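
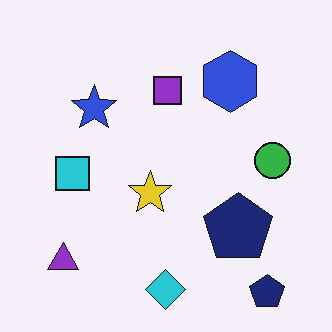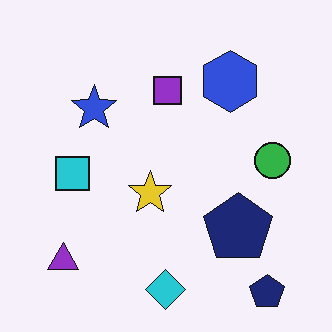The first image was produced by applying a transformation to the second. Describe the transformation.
The transformation is: given moderate JPEG compression.

Blocky 8×8 compression artifacts appear around shape edges and the flat background shows ringing — characteristic JPEG degradation.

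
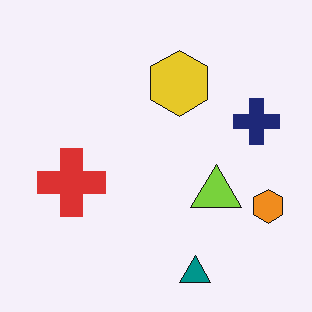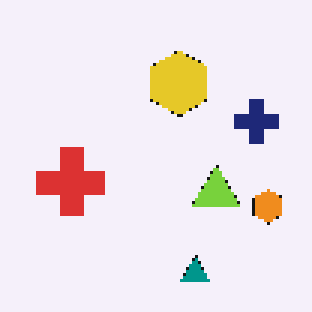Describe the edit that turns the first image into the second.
Mildly pixelated.

Shapes are reduced to large square blocks; fine edges and outlines are lost — a downscale-then-upscale (mosaic) effect.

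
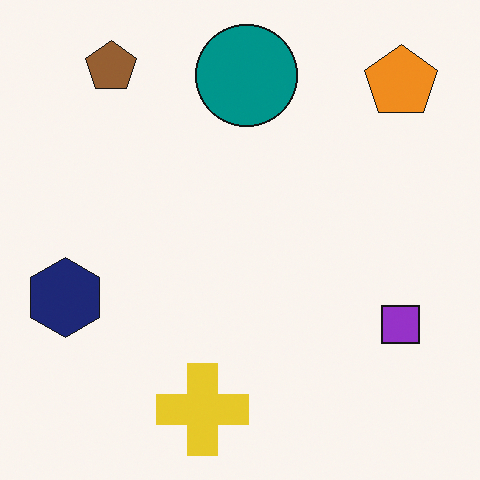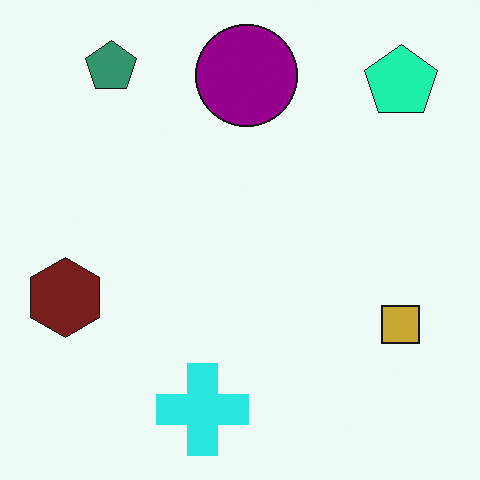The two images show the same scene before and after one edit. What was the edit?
The image was hue-shifted noticeably.

Every shape's color has rotated by the same amount around the hue wheel — a uniform hue shift.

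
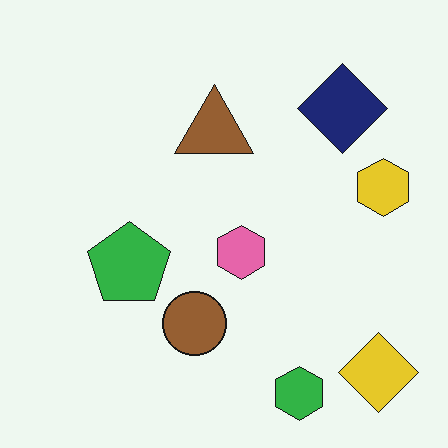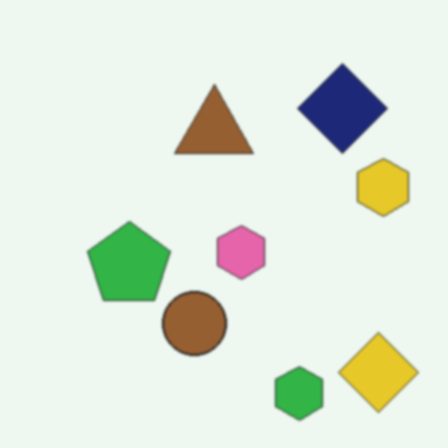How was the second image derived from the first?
The transformation is: given a subtle gaussian blur.

Shape edges and outlines are uniformly softened across the whole image.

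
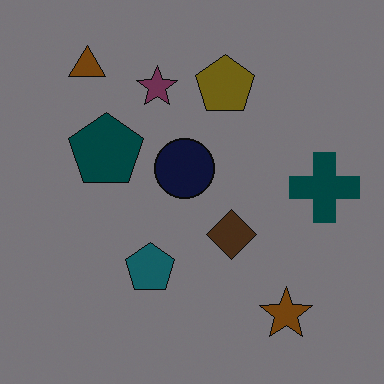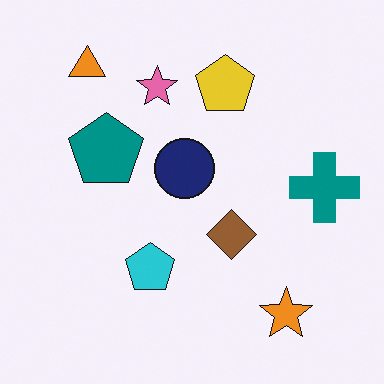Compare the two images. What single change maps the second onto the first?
It was darkened a lot.

Every pixel — background and shapes alike — is uniformly darkened.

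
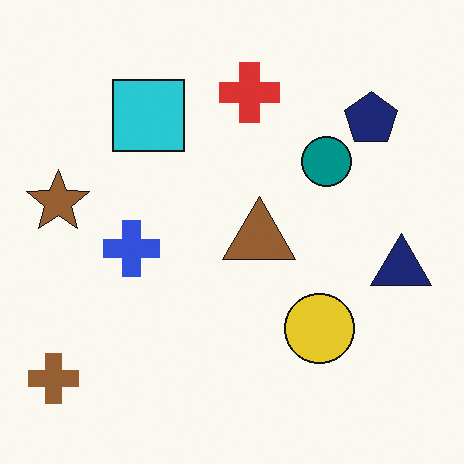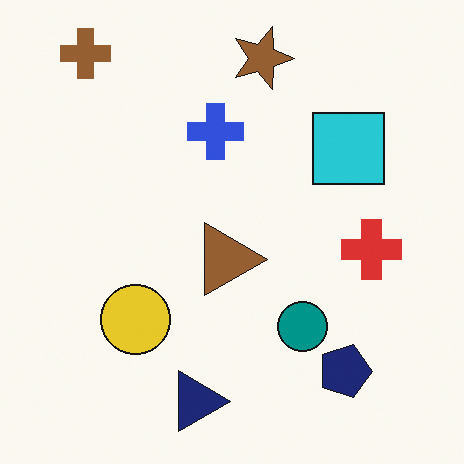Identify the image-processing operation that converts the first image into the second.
It was rotated 90° clockwise.

The brown cross sits in the bottom-left of the first image and the top-left of the second — consistent with a whole-image 90° clockwise rotation.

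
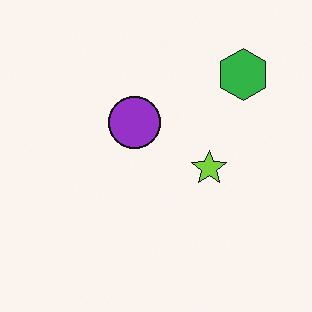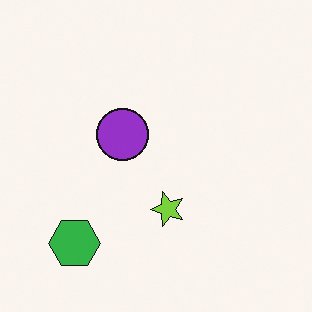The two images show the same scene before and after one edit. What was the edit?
This is the original image transposed (reflected across the top-left ↔ bottom-right diagonal).

Shapes have swapped their row and column positions — what was in the top-right is now in the bottom-left — a diagonal reflection.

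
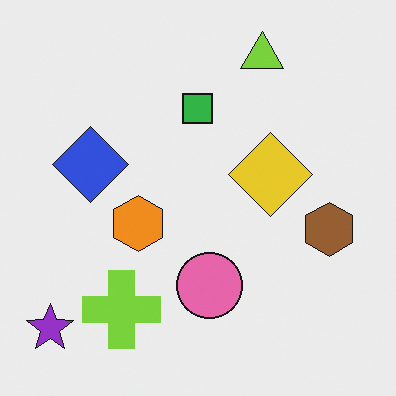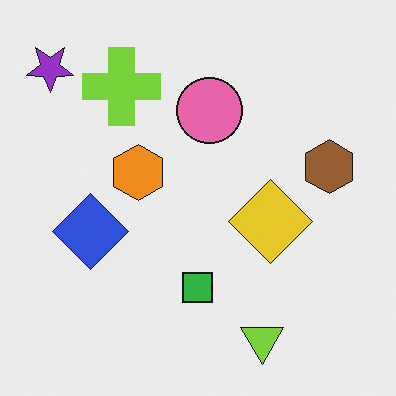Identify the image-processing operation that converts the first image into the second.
Flipped vertically (top ↔ bottom).

The lime triangle is in the top of the first image and the bottom of the second — shapes on opposite sides of the horizontal midline have swapped in a mirror flip.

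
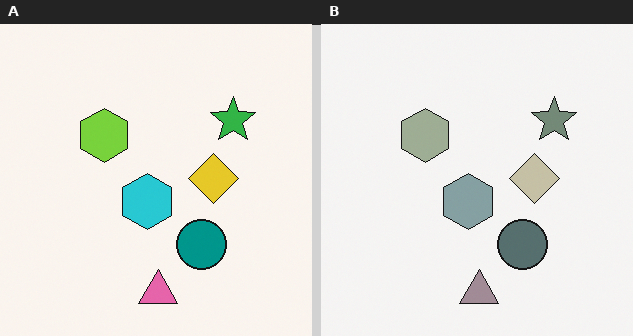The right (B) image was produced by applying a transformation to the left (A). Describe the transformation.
The image was made much more muted (saturation change).

All colors are more muted and greyish — a global saturation change.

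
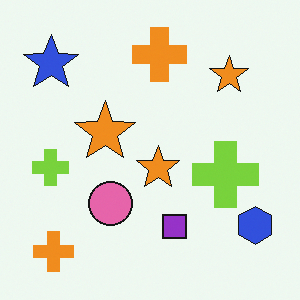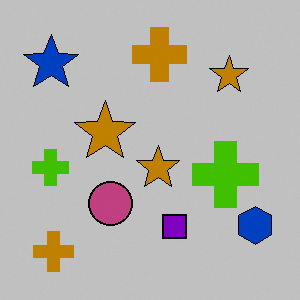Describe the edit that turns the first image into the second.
It was aggressively posterized.

Each flat color has snapped to a coarser quantized level — most visibly, the near-white background has dropped to a flat grey.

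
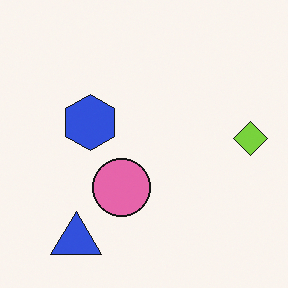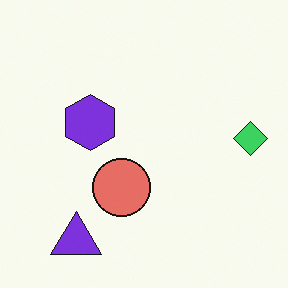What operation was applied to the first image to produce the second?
Hue-shifted by a small amount.

Every shape's color has rotated by the same amount around the hue wheel — a uniform hue shift.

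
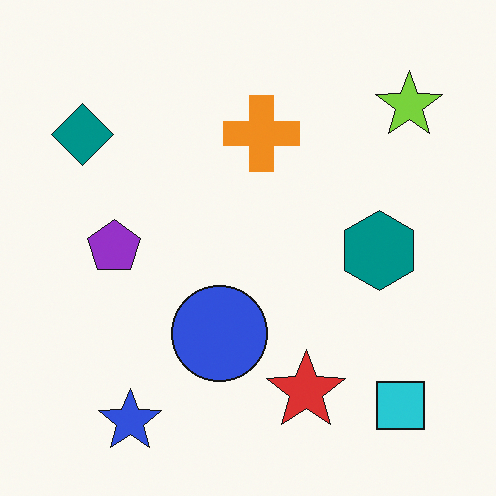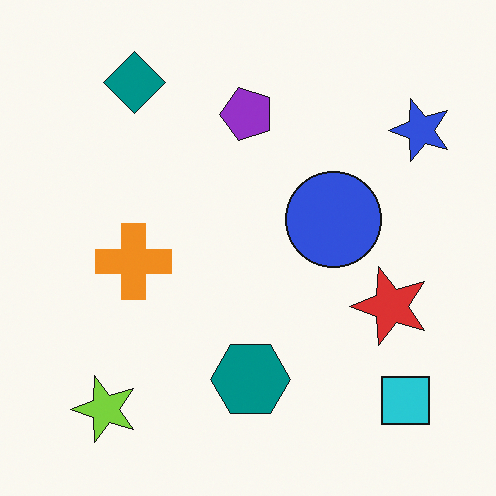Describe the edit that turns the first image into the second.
This is the original image transposed (reflected across the top-left ↔ bottom-right diagonal).

Shapes have swapped their row and column positions — what was in the top-right is now in the bottom-left — a diagonal reflection.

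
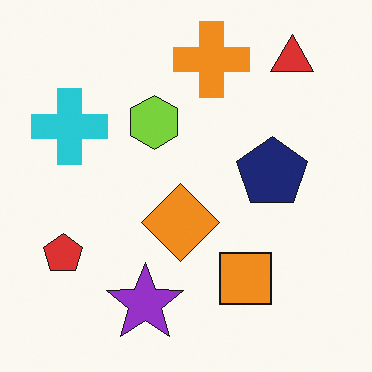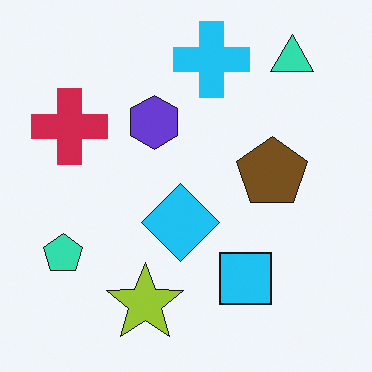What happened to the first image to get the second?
Hue-shifted by a large amount.

Every shape's color has rotated by the same amount around the hue wheel — a uniform hue shift.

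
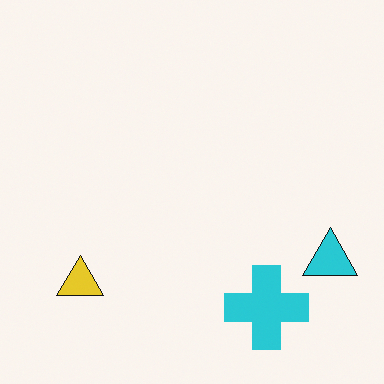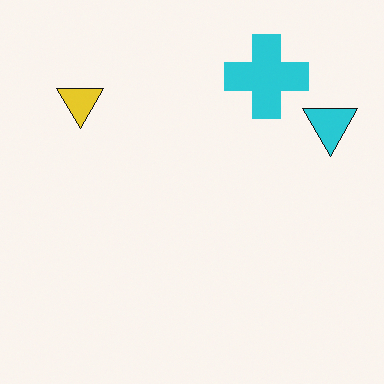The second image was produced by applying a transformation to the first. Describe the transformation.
This is the original image flipped vertically (top ↔ bottom).

The cyan cross is in the bottom-right of the first image and the top-right of the second — shapes on opposite sides of the horizontal midline have swapped in a mirror flip.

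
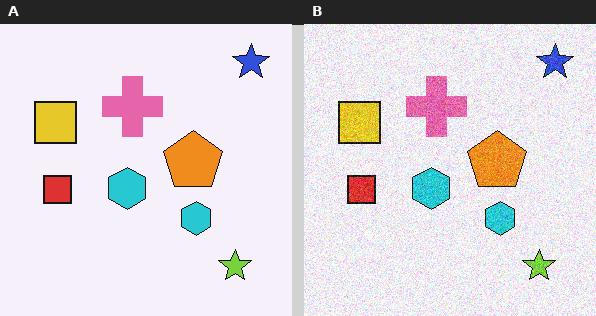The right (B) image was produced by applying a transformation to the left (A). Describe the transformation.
It was degraded with moderate additive noise.

Random speckle covers the whole image, including the flat background.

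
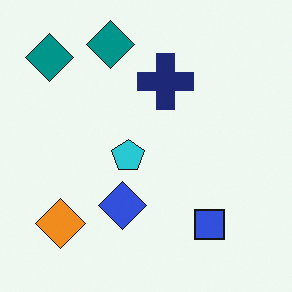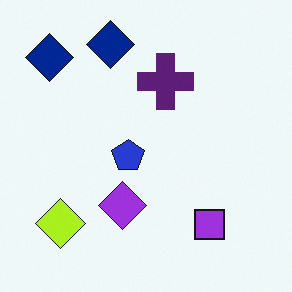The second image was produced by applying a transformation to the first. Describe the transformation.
The image was hue-shifted slightly.

Every shape's color has rotated by the same amount around the hue wheel — a uniform hue shift.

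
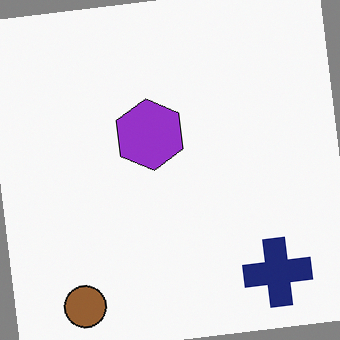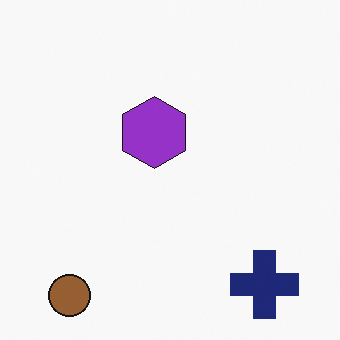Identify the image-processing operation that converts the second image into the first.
It was rotated counter-clockwise by a small amount.

Every shape is tilted by the same angle and the image corners show triangular fill wedges — a whole-image rotation by a non-right angle.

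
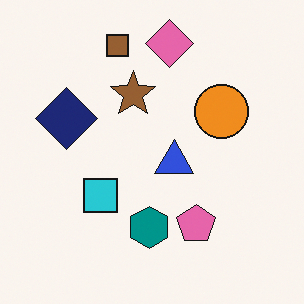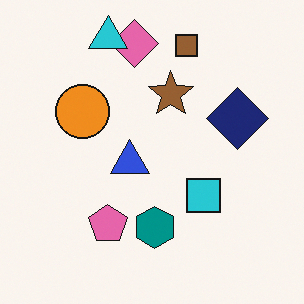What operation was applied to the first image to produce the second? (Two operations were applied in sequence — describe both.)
It was flipped horizontally (left ↔ right), then overlaid with an additional cyan triangle.

The navy diamond is in the left of the first image and the right of the second — shapes on opposite sides of the vertical midline have swapped in a mirror flip. A cyan triangle appears in the second image that is absent from the first.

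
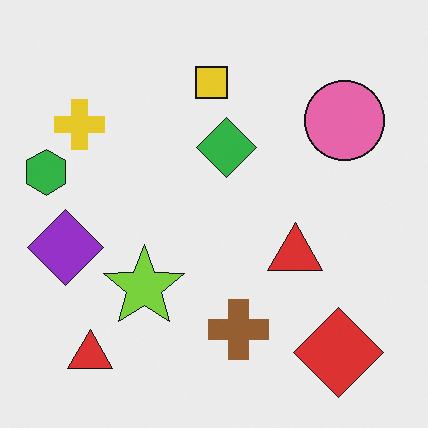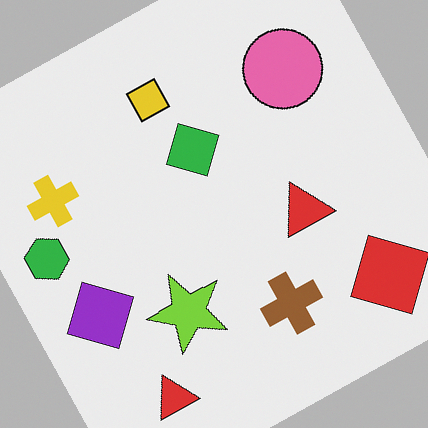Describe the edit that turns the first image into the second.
Rotated counter-clockwise by a moderate amount.

Every shape is tilted by the same angle and the image corners show triangular fill wedges — a whole-image rotation by a non-right angle.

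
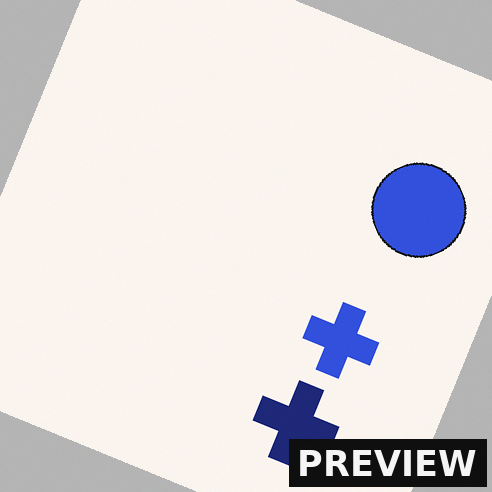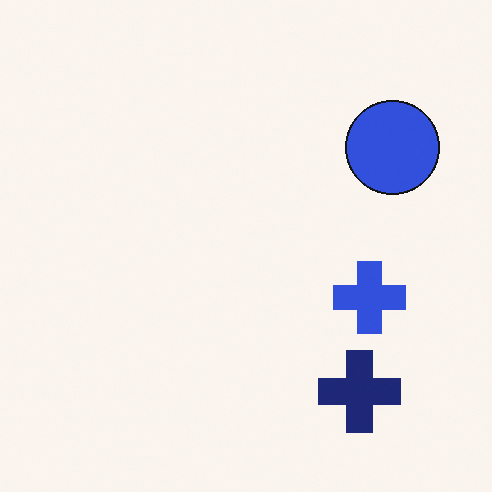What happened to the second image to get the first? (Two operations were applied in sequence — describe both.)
Rotated clockwise by a moderate amount, then watermarked with the text "PREVIEW" in the lower-right corner.

Every shape is tilted by the same angle and the image corners show triangular fill wedges — a whole-image rotation by a non-right angle. A dark label reading "PREVIEW" appears in the lower-right corner.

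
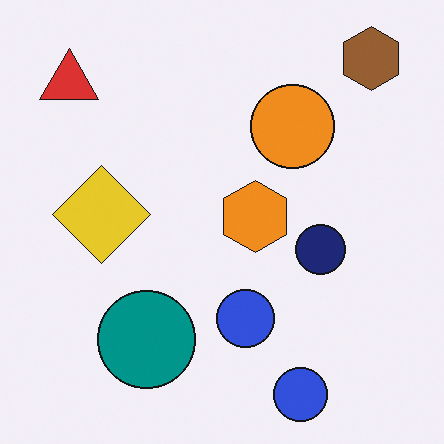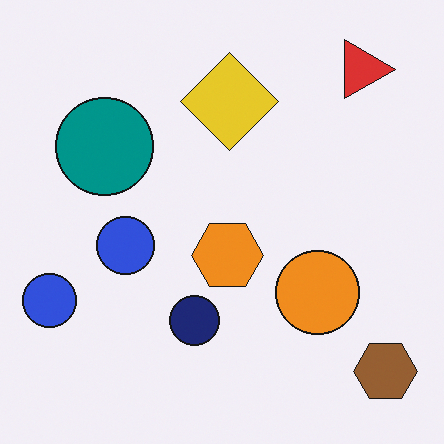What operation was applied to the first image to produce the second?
The second image is the first rotated 90° clockwise.

The brown hexagon sits in the top-right of the first image and the bottom-right of the second — consistent with a whole-image 90° clockwise rotation.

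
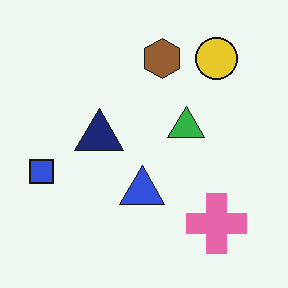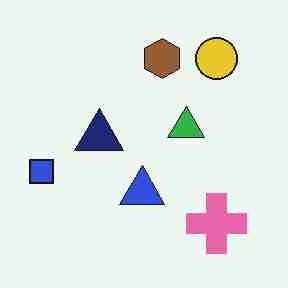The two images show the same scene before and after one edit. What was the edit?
The transformation is: heavily JPEG-compressed with obvious blocking artifacts.

Blocky 8×8 compression artifacts appear around shape edges and the flat background shows ringing — characteristic JPEG degradation.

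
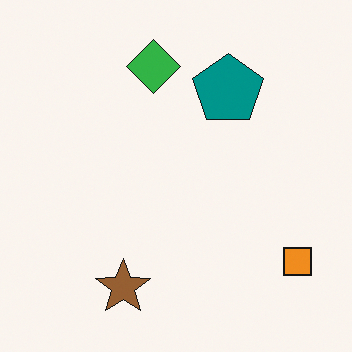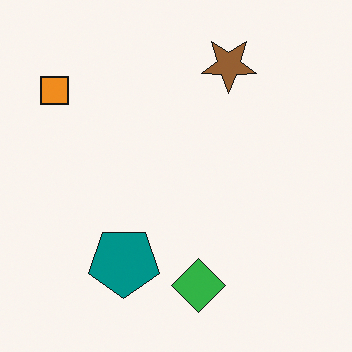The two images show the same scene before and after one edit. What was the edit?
Rotated 180°.

The orange square sits in the bottom-right of the first image and the top-left of the second — consistent with a whole-image 180° rotation.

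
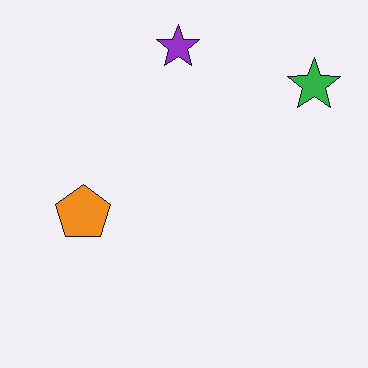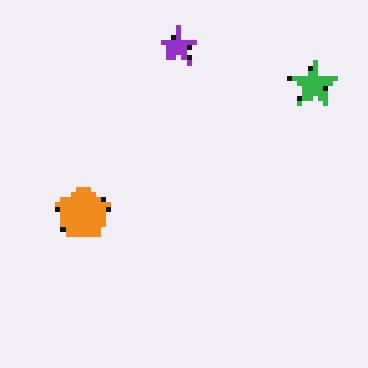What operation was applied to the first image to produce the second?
The transformation is: lightly pixelated (a mild mosaic effect).

Shapes are reduced to large square blocks; fine edges and outlines are lost — a downscale-then-upscale (mosaic) effect.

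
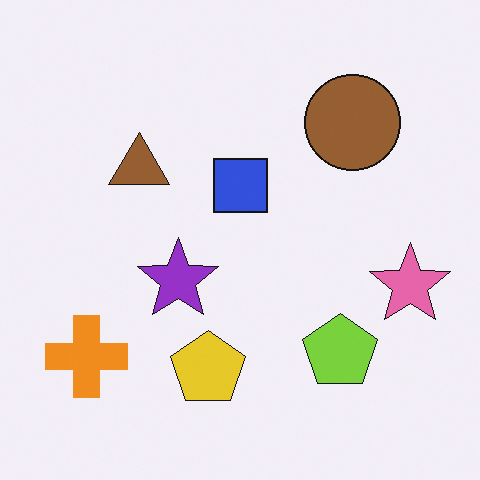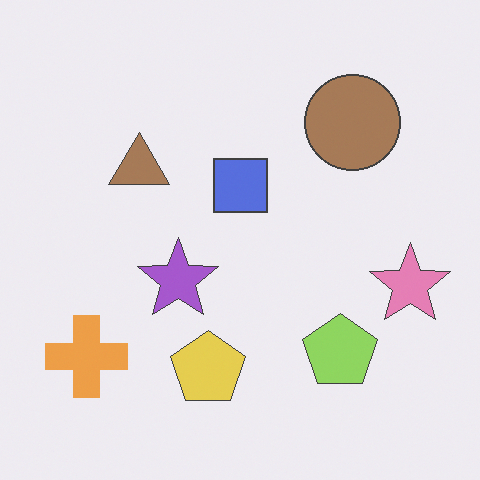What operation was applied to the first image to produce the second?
It was given slightly reduced contrast.

Tones are pushed toward mid-grey across the whole image — a global contrast change.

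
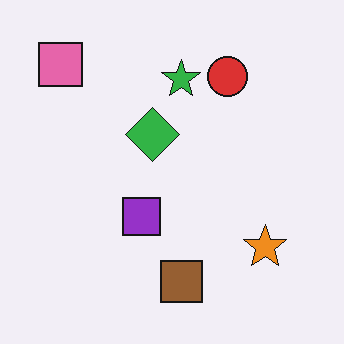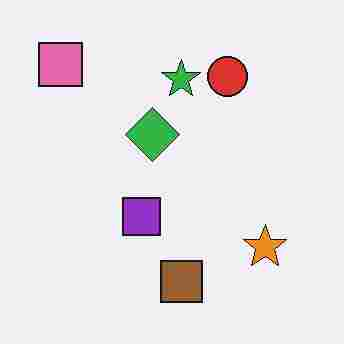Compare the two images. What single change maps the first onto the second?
The second image is the first heavily JPEG-compressed with obvious blocking artifacts.

Blocky 8×8 compression artifacts appear around shape edges and the flat background shows ringing — characteristic JPEG degradation.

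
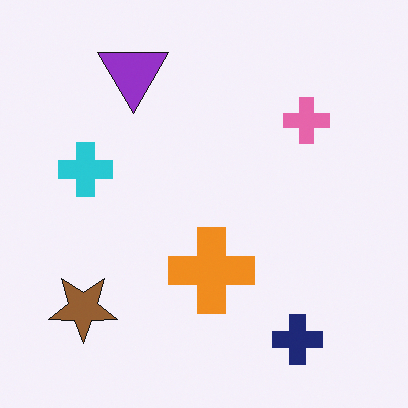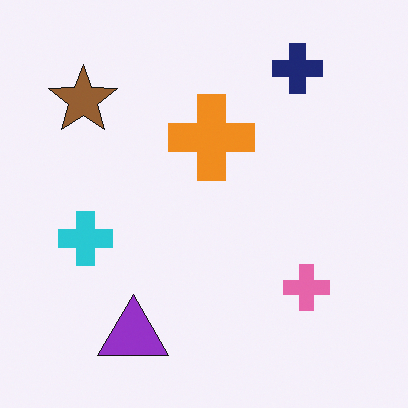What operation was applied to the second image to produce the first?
The transformation is: flipped vertically (top ↔ bottom).

The navy cross is in the top-right of the second image and the bottom-right of the first — shapes on opposite sides of the horizontal midline have swapped in a mirror flip.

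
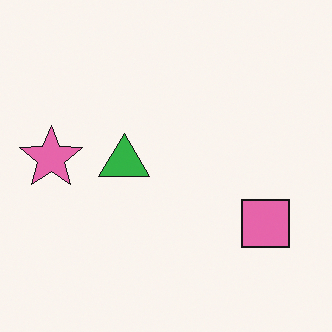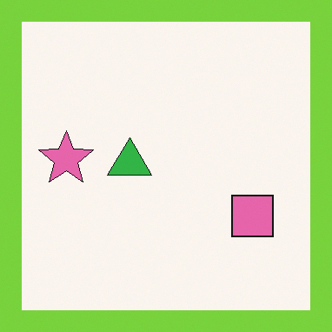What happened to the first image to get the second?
The second image is the first framed with a lime border.

A solid lime frame runs around the edge of the second image, with the content slightly shrunk inside it.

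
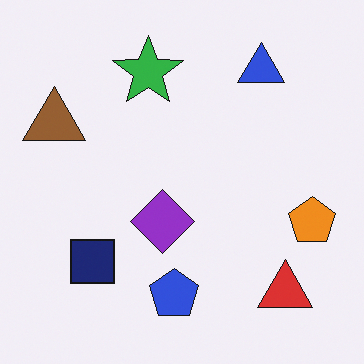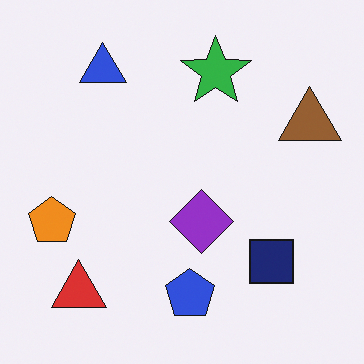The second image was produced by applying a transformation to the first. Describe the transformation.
It was flipped horizontally (left ↔ right).

The orange pentagon is in the right of the first image and the left of the second — shapes on opposite sides of the vertical midline have swapped in a mirror flip.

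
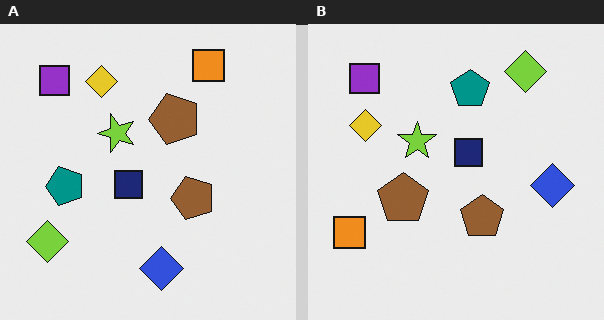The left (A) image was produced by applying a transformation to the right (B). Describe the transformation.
The image was transposed (reflected across the top-left ↔ bottom-right diagonal).

Shapes have swapped their row and column positions — what was in the top-right is now in the bottom-left — a diagonal reflection.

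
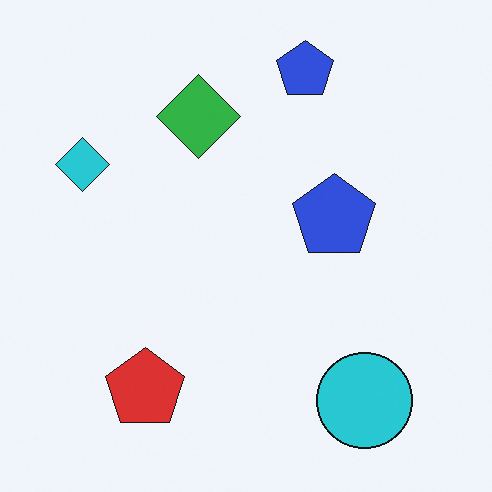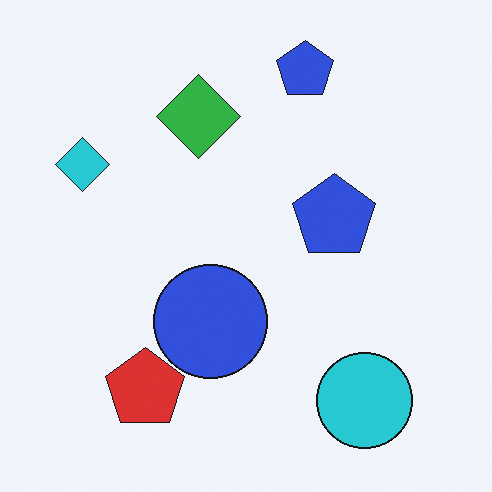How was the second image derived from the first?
This is the original image overlaid with an additional blue circle.

A blue circle appears in the second image that is absent from the first.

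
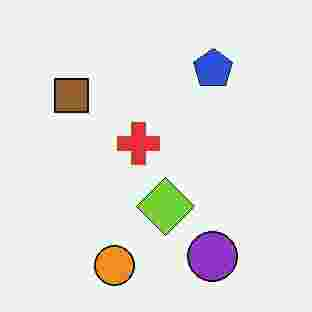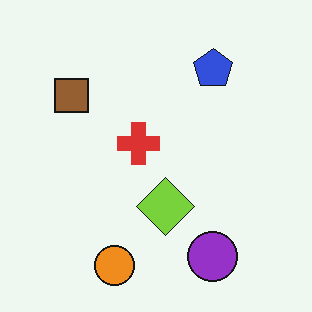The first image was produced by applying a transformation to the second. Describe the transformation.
Heavily JPEG-compressed with obvious blocking artifacts.

Blocky 8×8 compression artifacts appear around shape edges and the flat background shows ringing — characteristic JPEG degradation.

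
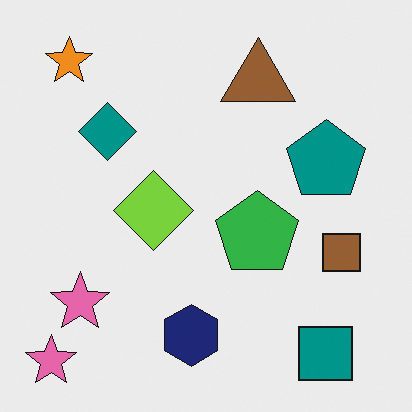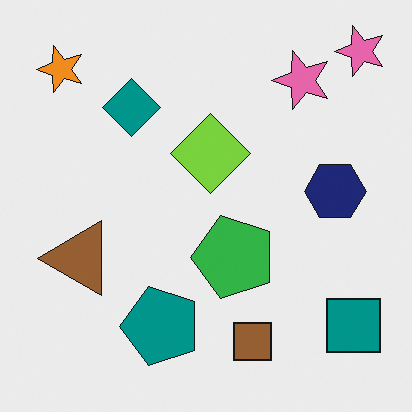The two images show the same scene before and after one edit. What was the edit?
This is the original image transposed (reflected across the top-left ↔ bottom-right diagonal).

Shapes have swapped their row and column positions — what was in the top-right is now in the bottom-left — a diagonal reflection.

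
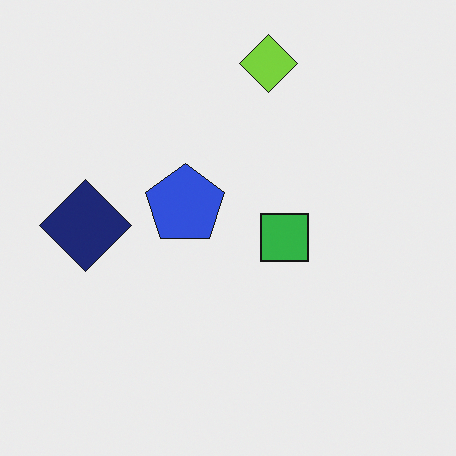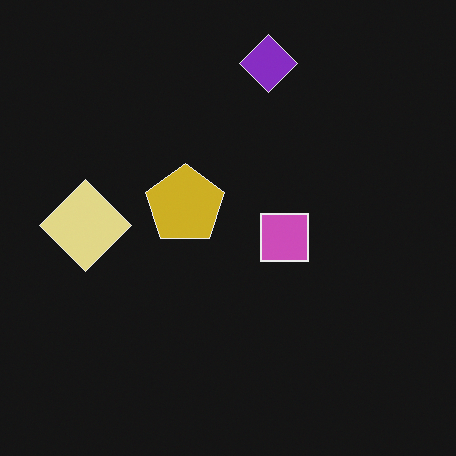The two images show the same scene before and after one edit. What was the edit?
It was color-inverted (negative).

The light background has become dark and every shape's color is its complement — a photographic negative.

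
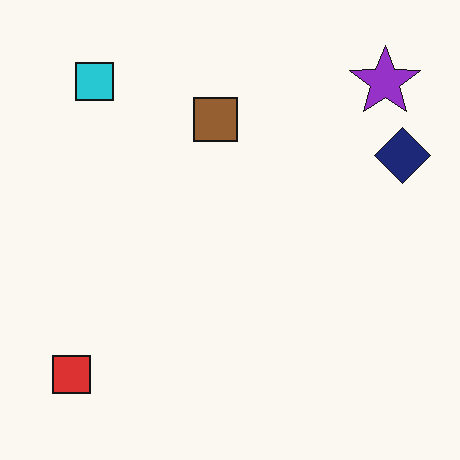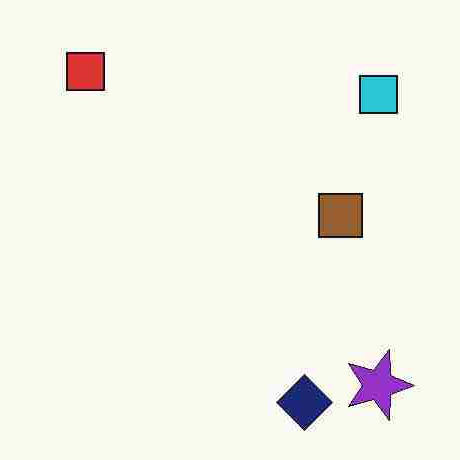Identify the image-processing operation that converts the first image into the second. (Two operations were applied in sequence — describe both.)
The second image is the first heavily JPEG-compressed with obvious blocking artifacts, then rotated 90° clockwise.

Blocky 8×8 compression artifacts appear around shape edges and the flat background shows ringing — characteristic JPEG degradation. The red square sits in the bottom-left of the first image and the top-left of the second — consistent with a whole-image 90° clockwise rotation.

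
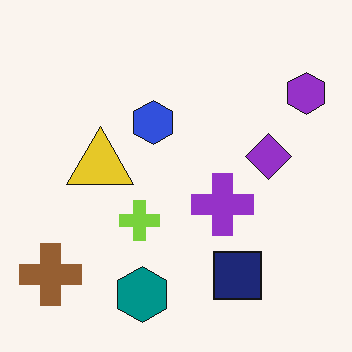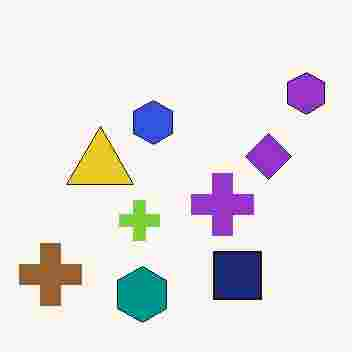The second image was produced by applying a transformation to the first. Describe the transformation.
The image was degraded with heavy JPEG compression.

Blocky 8×8 compression artifacts appear around shape edges and the flat background shows ringing — characteristic JPEG degradation.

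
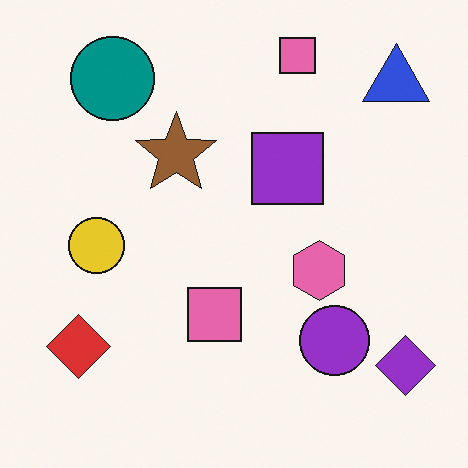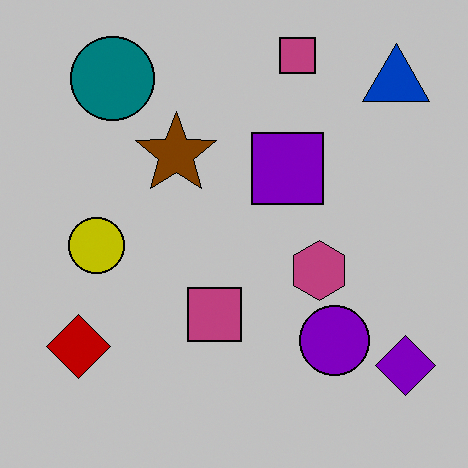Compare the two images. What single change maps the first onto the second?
The second image is the first heavily posterized to just a handful of flat colors.

Each flat color has snapped to a coarser quantized level — most visibly, the near-white background has dropped to a flat grey.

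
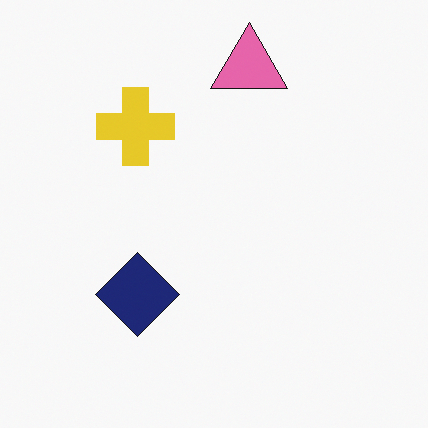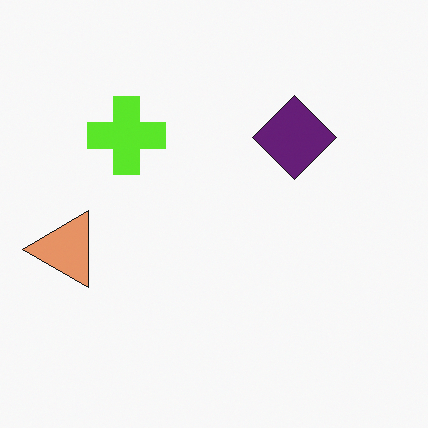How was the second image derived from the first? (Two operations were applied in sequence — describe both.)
The image was hue-shifted by a small amount, then transposed (reflected across the top-left ↔ bottom-right diagonal).

Every shape's color has rotated by the same amount around the hue wheel — a uniform hue shift. Shapes have swapped their row and column positions — what was in the top-right is now in the bottom-left — a diagonal reflection.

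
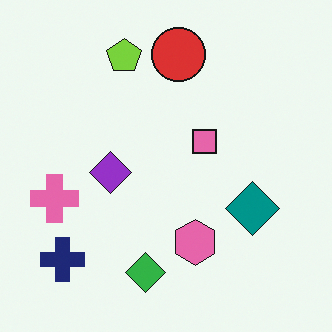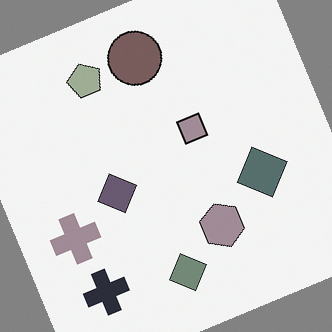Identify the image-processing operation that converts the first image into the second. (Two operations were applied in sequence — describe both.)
It was made much more muted (saturation change), then rotated counter-clockwise by a clearly visible amount.

All colors are more muted and greyish — a global saturation change. Every shape is tilted by the same angle and the image corners show triangular fill wedges — a whole-image rotation by a non-right angle.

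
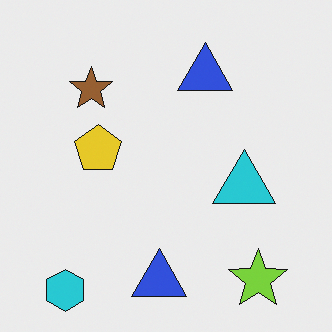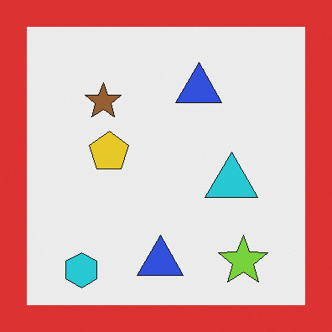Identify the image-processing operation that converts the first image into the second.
The image was framed with a red border.

A solid red frame runs around the edge of the second image, with the content slightly shrunk inside it.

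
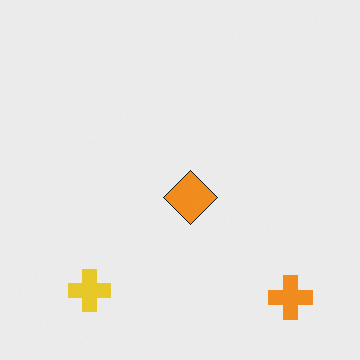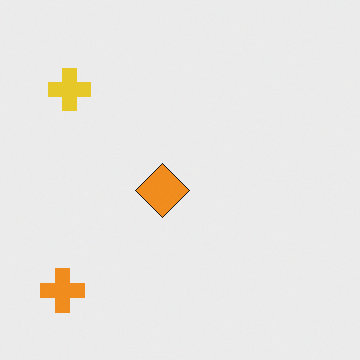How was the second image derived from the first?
It was rotated 90° clockwise.

The orange cross sits in the bottom-right of the first image and the bottom-left of the second — consistent with a whole-image 90° clockwise rotation.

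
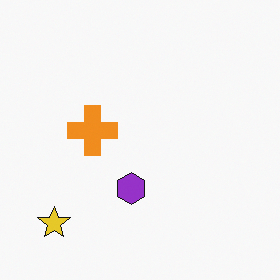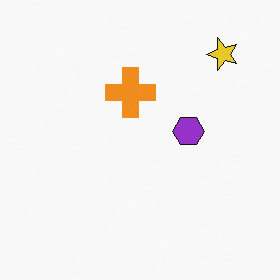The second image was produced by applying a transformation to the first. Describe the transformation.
Transposed (reflected across the top-left ↔ bottom-right diagonal).

Shapes have swapped their row and column positions — what was in the top-right is now in the bottom-left — a diagonal reflection.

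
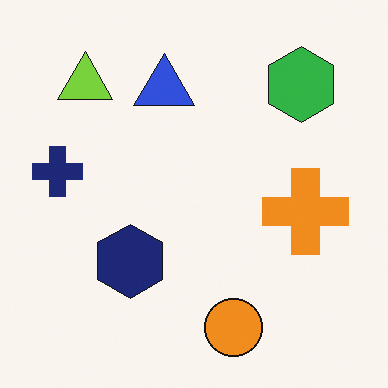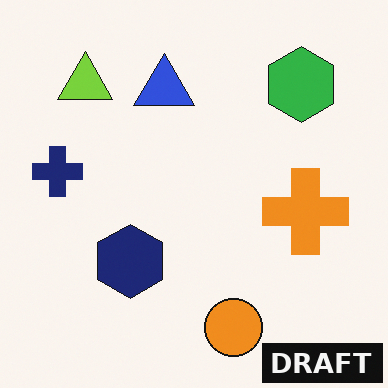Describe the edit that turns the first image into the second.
Watermarked with the text "DRAFT" in the lower-right corner.

A dark label reading "DRAFT" appears in the lower-right corner.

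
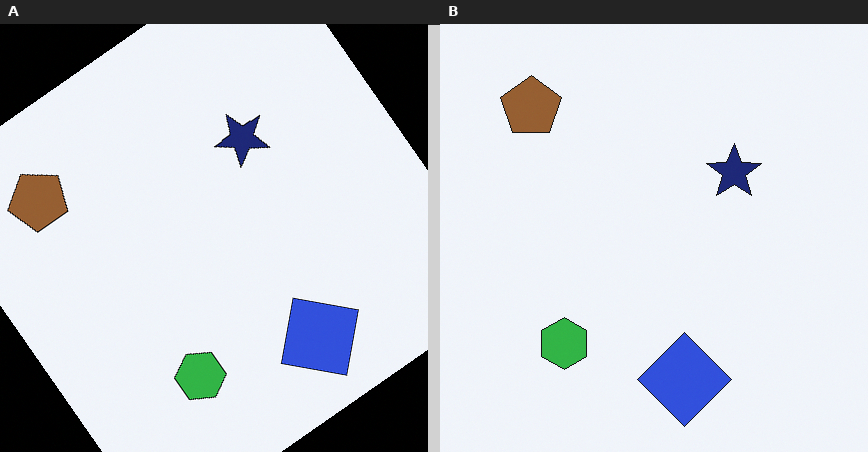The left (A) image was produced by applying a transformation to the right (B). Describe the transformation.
Rotated counter-clockwise by a large amount — several tens of degrees.

Every shape is tilted by the same angle and the image corners show triangular fill wedges — a whole-image rotation by a non-right angle.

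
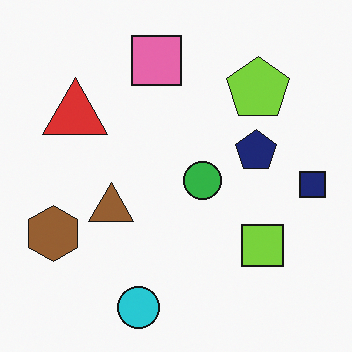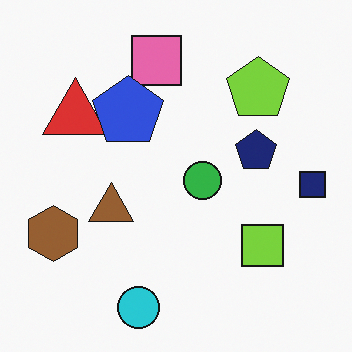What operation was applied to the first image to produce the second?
This is the original image overlaid with an additional blue pentagon.

A blue pentagon appears in the second image that is absent from the first.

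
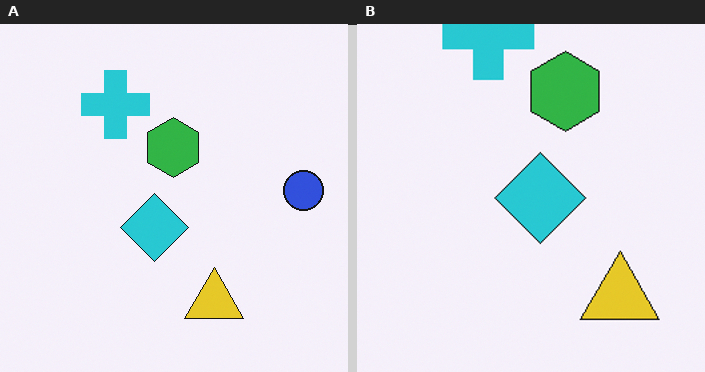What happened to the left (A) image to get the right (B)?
Cropped to a modestly smaller region and rescaled.

The visible shapes are larger and the field of view is narrower; shapes near the original edges may be partly or wholly outside the frame — a crop-and-rescale.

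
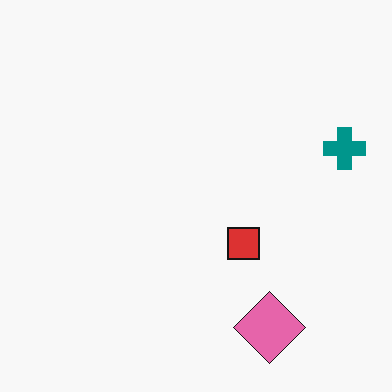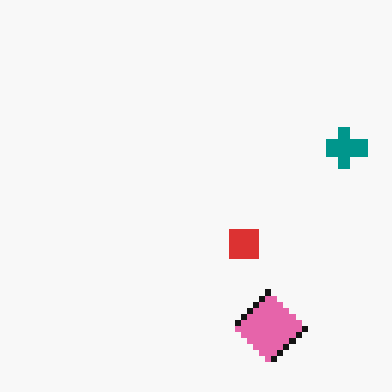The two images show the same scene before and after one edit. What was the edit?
Pixelated into visible square blocks.

Shapes are reduced to large square blocks; fine edges and outlines are lost — a downscale-then-upscale (mosaic) effect.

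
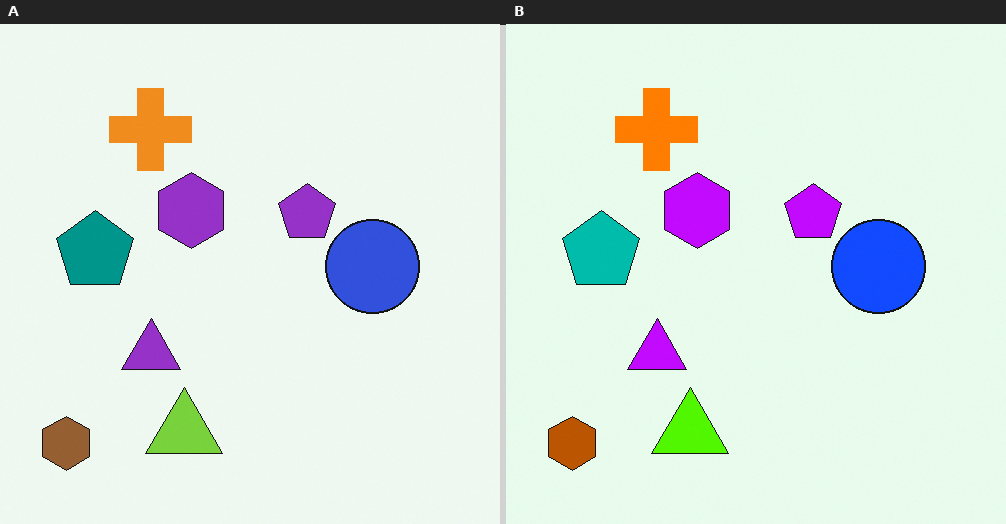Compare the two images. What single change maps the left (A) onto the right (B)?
It was made much more vivid (saturation change).

All colors are more vivid — a global saturation change.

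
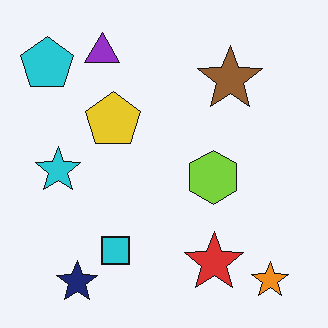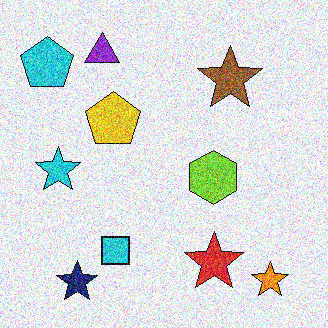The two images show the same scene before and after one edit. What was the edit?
It was degraded with heavy additive noise.

Random speckle covers the whole image, including the flat background.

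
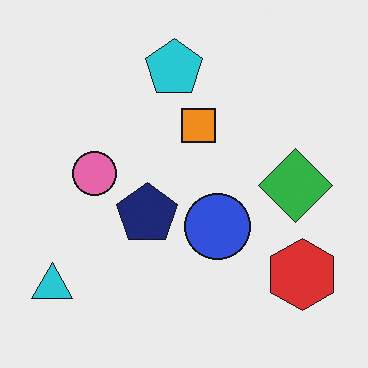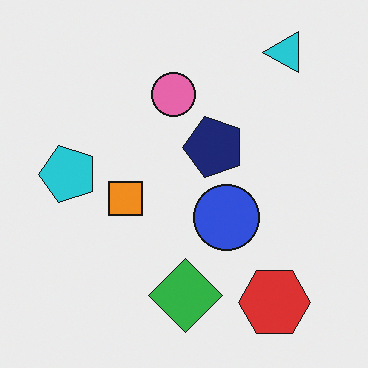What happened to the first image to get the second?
It was transposed (reflected across the top-left ↔ bottom-right diagonal).

Shapes have swapped their row and column positions — what was in the top-right is now in the bottom-left — a diagonal reflection.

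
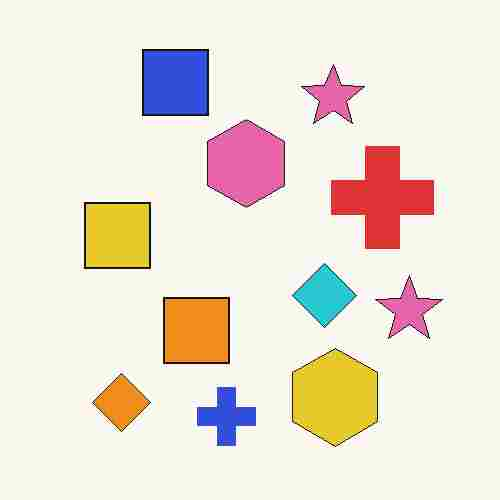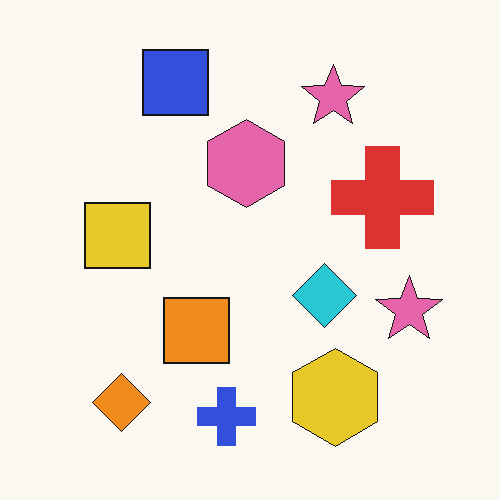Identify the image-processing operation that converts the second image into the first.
The transformation is: degraded with heavy JPEG compression.

Blocky 8×8 compression artifacts appear around shape edges and the flat background shows ringing — characteristic JPEG degradation.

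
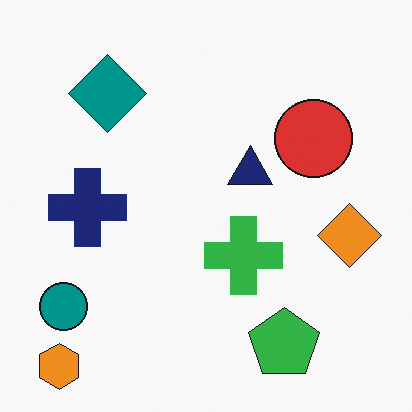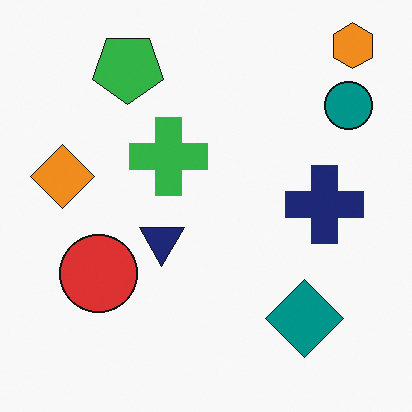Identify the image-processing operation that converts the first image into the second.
It was rotated 180°.

The orange hexagon sits in the bottom-left of the first image and the top-right of the second — consistent with a whole-image 180° rotation.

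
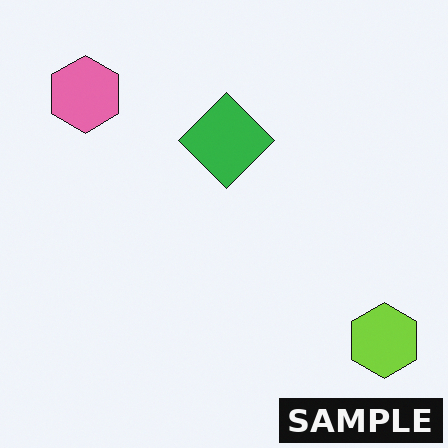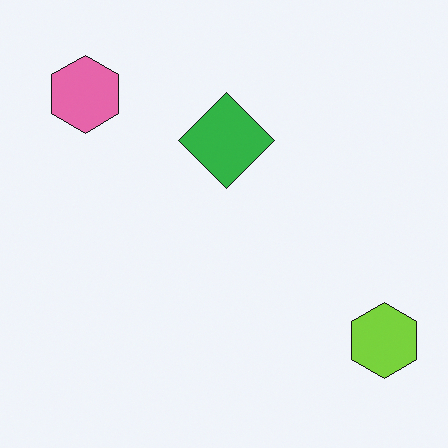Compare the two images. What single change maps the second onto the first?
The image was watermarked with the text "SAMPLE" in the lower-right corner.

A dark label reading "SAMPLE" appears in the lower-right corner.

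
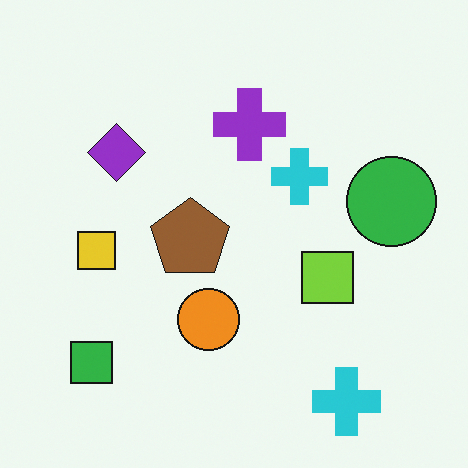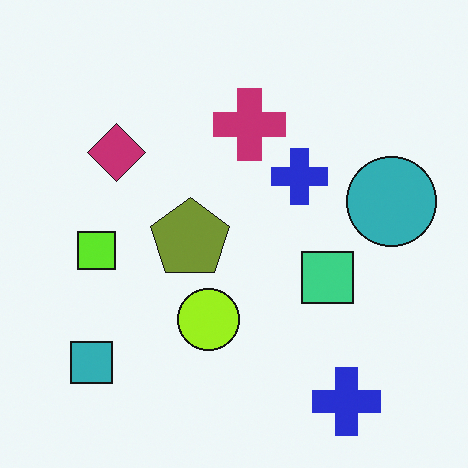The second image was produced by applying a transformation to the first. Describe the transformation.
This is the original image hue-shifted by a small amount.

Every shape's color has rotated by the same amount around the hue wheel — a uniform hue shift.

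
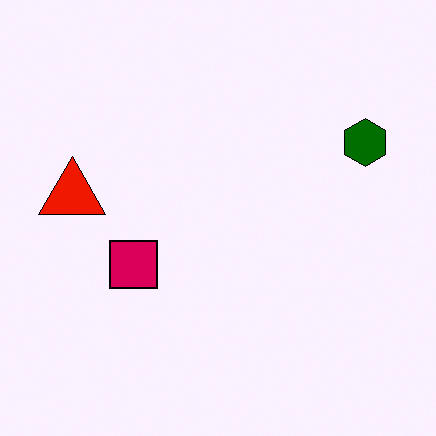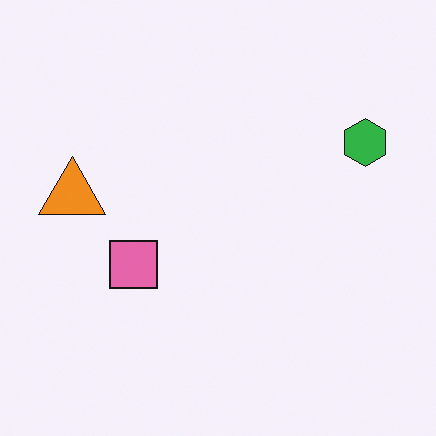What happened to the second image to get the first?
The first image is the second boosted in contrast.

Tones are pushed away from mid-grey across the whole image — a global contrast change.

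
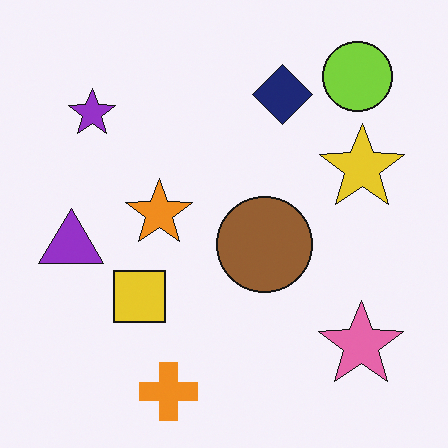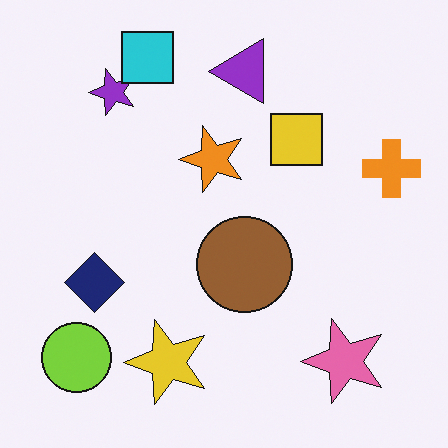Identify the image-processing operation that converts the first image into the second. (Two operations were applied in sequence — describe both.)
The image was transposed (reflected across the top-left ↔ bottom-right diagonal), then overlaid with an additional cyan square.

Shapes have swapped their row and column positions — what was in the top-right is now in the bottom-left — a diagonal reflection. A cyan square appears in the second image that is absent from the first.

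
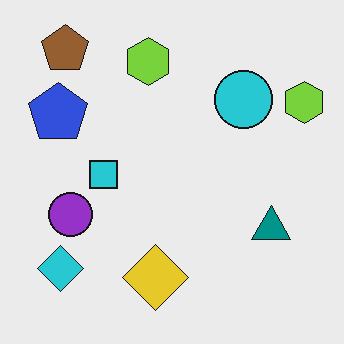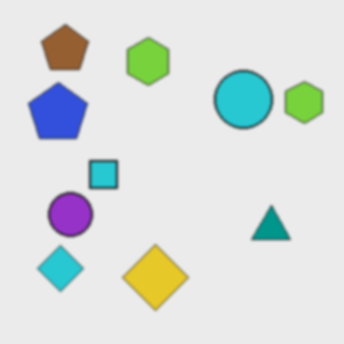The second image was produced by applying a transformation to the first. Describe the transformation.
This is the original image slightly softened.

Shape edges and outlines are uniformly softened across the whole image.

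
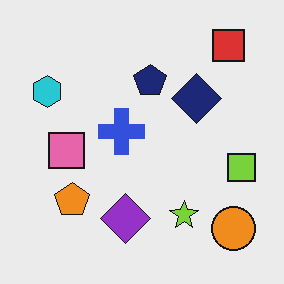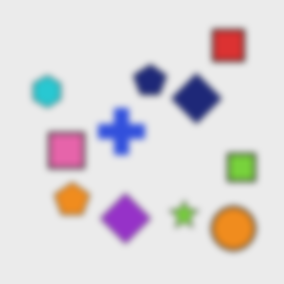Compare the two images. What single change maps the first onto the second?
This is the original image moderately blurred.

Shape edges and outlines are uniformly softened across the whole image.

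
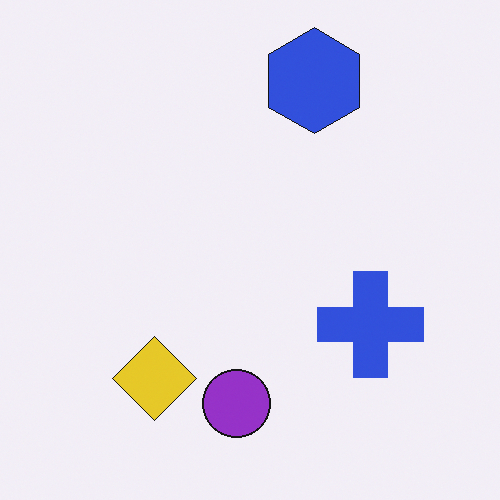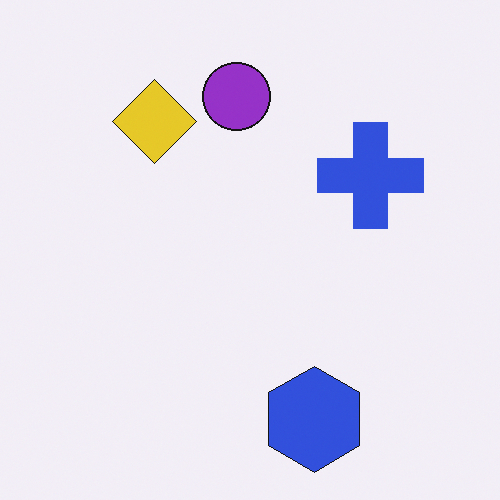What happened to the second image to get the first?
It was flipped vertically (top ↔ bottom).

The blue hexagon is in the bottom of the second image and the top of the first — shapes on opposite sides of the horizontal midline have swapped in a mirror flip.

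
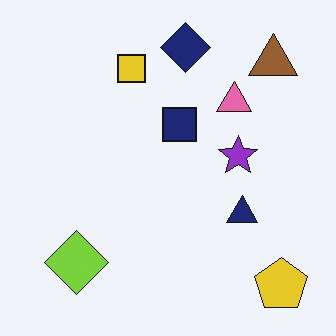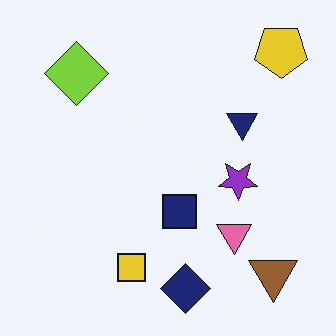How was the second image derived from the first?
The transformation is: flipped vertically (top ↔ bottom).

The navy diamond is in the top of the first image and the bottom of the second — shapes on opposite sides of the horizontal midline have swapped in a mirror flip.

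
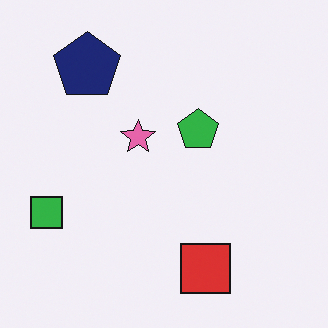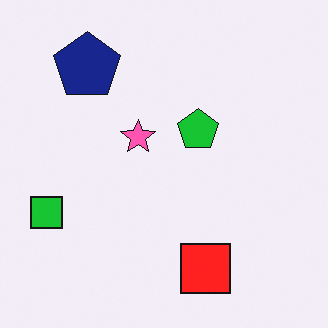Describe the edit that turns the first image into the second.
The transformation is: slightly oversaturated.

All colors are more vivid — a global saturation change.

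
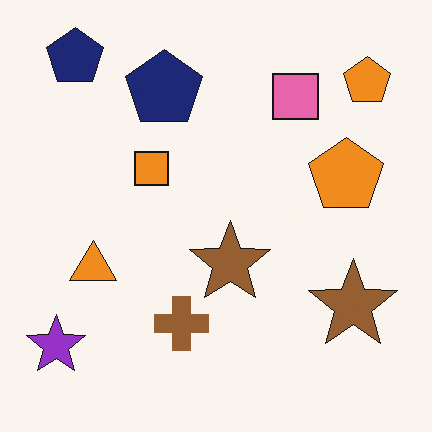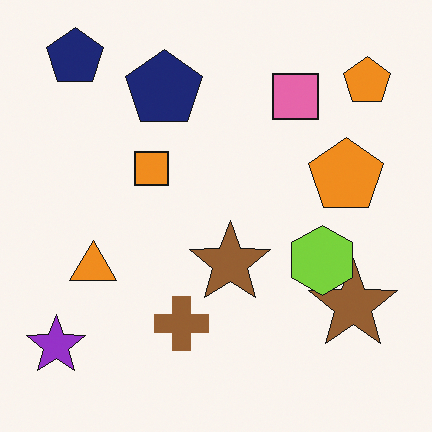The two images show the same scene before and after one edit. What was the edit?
This is the original image overlaid with an additional lime hexagon.

A lime hexagon appears in the second image that is absent from the first.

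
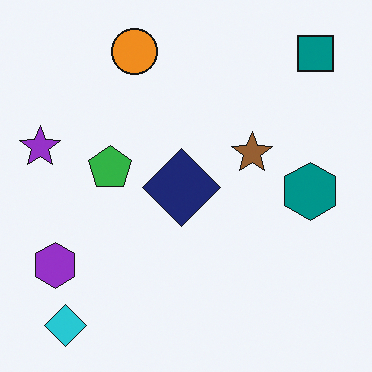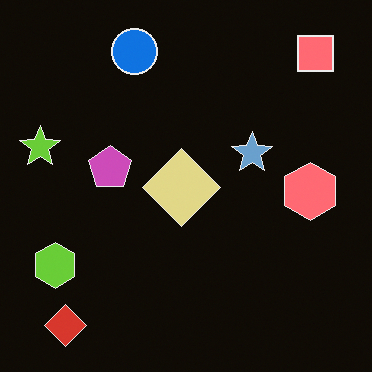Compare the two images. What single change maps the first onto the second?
It was color-inverted (negative).

The light background has become dark and every shape's color is its complement — a photographic negative.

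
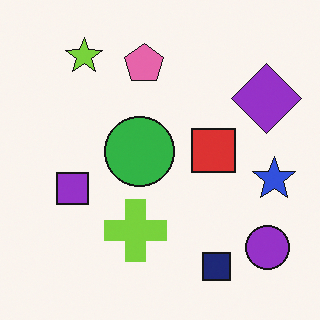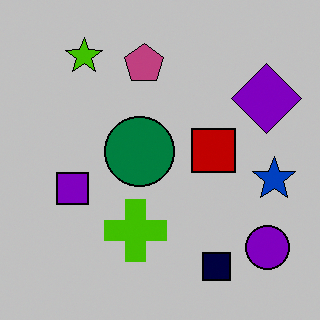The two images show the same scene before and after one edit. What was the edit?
It was heavily posterized to just a handful of flat colors.

Each flat color has snapped to a coarser quantized level — most visibly, the near-white background has dropped to a flat grey.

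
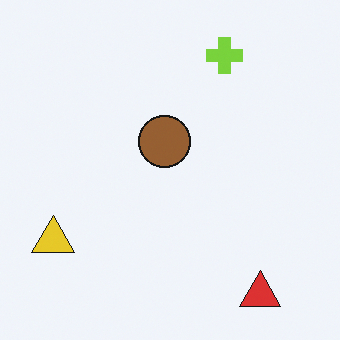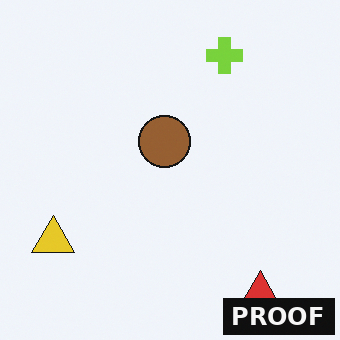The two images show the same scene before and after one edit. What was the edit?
This is the original image watermarked with the text "PROOF" in the lower-right corner.

A dark label reading "PROOF" appears in the lower-right corner.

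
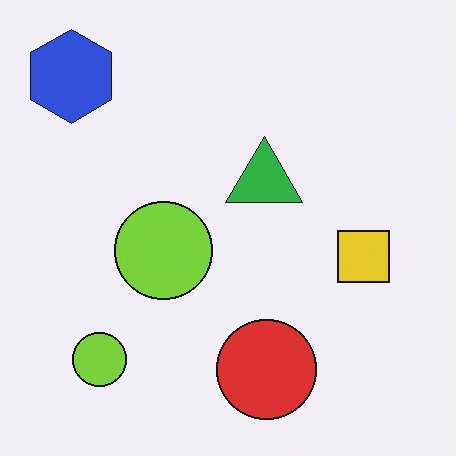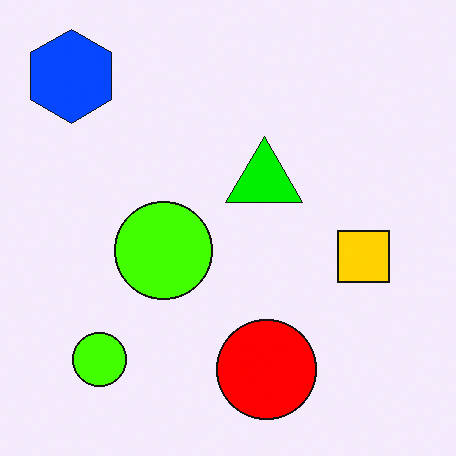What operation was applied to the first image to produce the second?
The second image is the first made much more vivid (saturation change).

All colors are more vivid — a global saturation change.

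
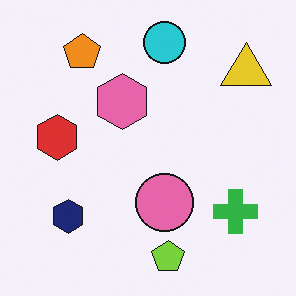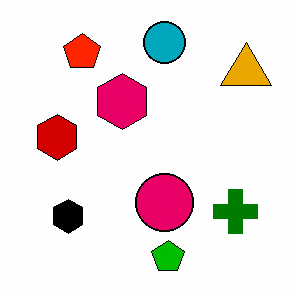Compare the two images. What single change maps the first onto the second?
The transformation is: boosted in contrast.

Tones are pushed away from mid-grey across the whole image — a global contrast change.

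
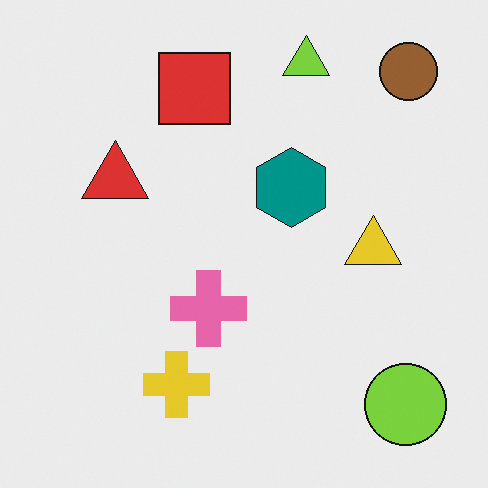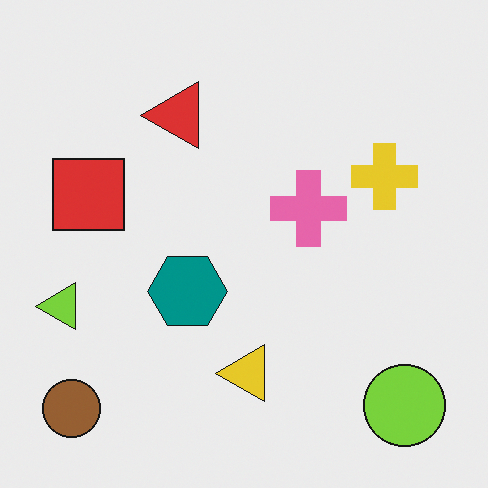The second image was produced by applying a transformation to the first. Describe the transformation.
This is the original image transposed (reflected across the top-left ↔ bottom-right diagonal).

Shapes have swapped their row and column positions — what was in the top-right is now in the bottom-left — a diagonal reflection.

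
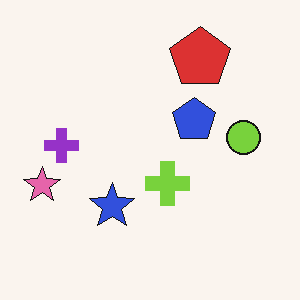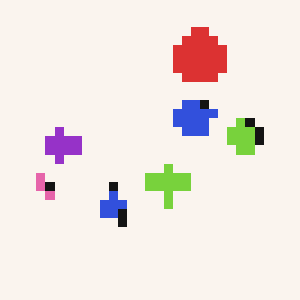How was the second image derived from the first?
The transformation is: heavily pixelated into large blocks.

Shapes are reduced to large square blocks; fine edges and outlines are lost — a downscale-then-upscale (mosaic) effect.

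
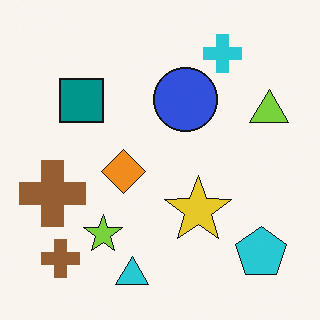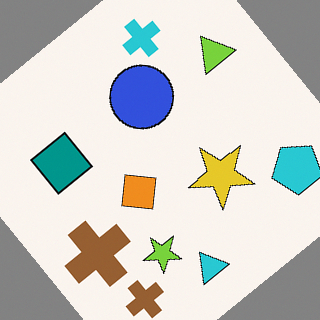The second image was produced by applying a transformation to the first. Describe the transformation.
This is the original image rotated counter-clockwise by a large amount — several tens of degrees.

Every shape is tilted by the same angle and the image corners show triangular fill wedges — a whole-image rotation by a non-right angle.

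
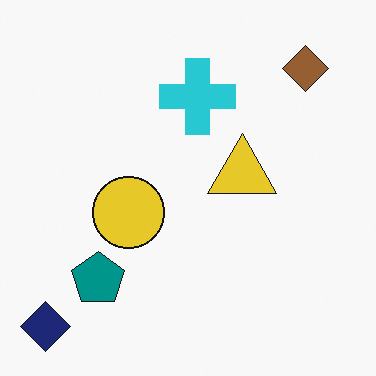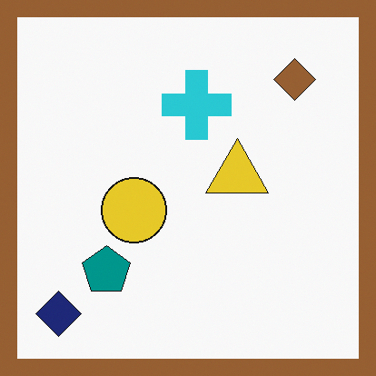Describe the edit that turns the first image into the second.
The image was framed with a brown border.

A solid brown frame runs around the edge of the second image, with the content slightly shrunk inside it.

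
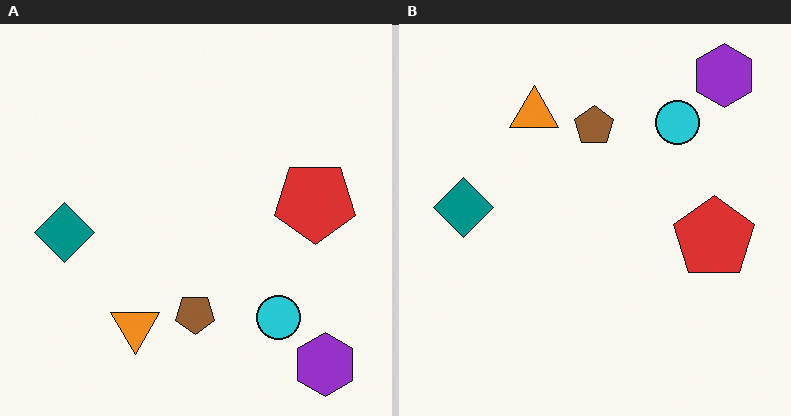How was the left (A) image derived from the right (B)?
The left (A) image is the right (B) flipped vertically (top ↔ bottom).

The purple hexagon is in the top-right of the right (B) image and the bottom-right of the left (A) — shapes on opposite sides of the horizontal midline have swapped in a mirror flip.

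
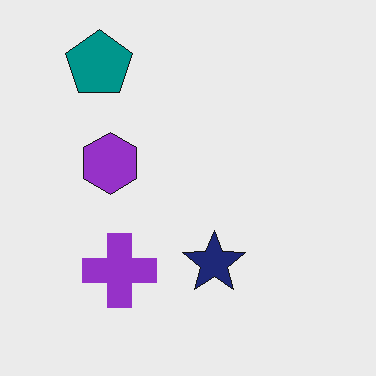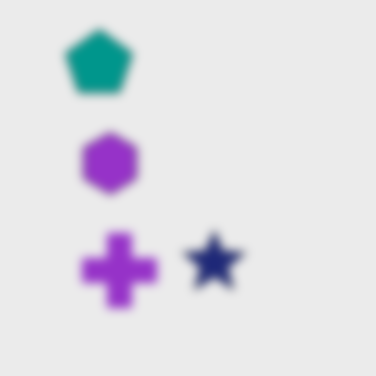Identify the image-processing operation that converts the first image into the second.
Heavily blurred.

Shape edges and outlines are uniformly softened across the whole image.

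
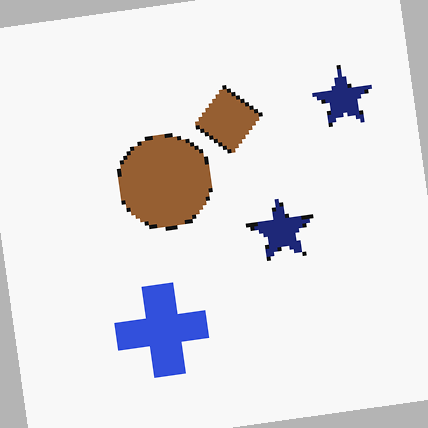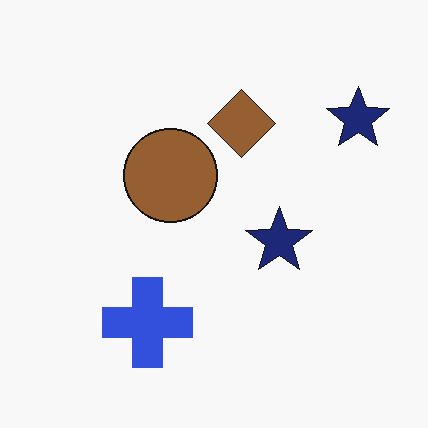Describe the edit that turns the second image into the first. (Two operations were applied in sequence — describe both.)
The first image is the second lightly pixelated (a mild mosaic effect), then rotated counter-clockwise by a slight angle.

Shapes are reduced to large square blocks; fine edges and outlines are lost — a downscale-then-upscale (mosaic) effect. Every shape is tilted by the same angle and the image corners show triangular fill wedges — a whole-image rotation by a non-right angle.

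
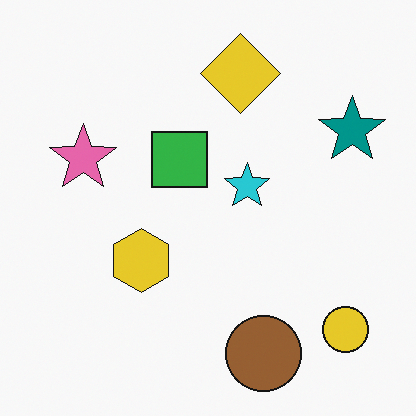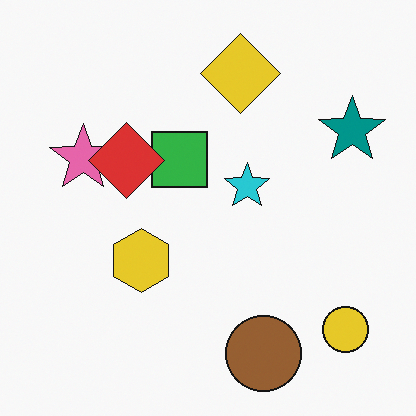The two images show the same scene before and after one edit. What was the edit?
It was overlaid with an additional red diamond.

A red diamond appears in the second image that is absent from the first.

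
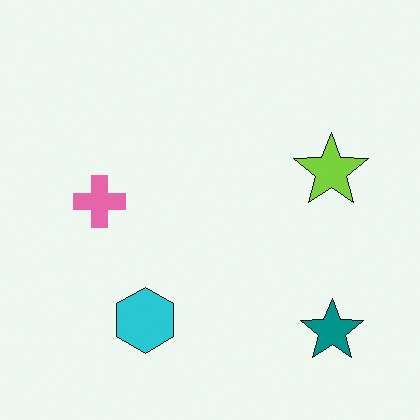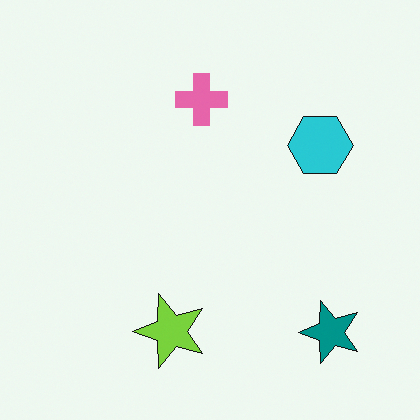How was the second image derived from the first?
The image was transposed (reflected across the top-left ↔ bottom-right diagonal).

Shapes have swapped their row and column positions — what was in the top-right is now in the bottom-left — a diagonal reflection.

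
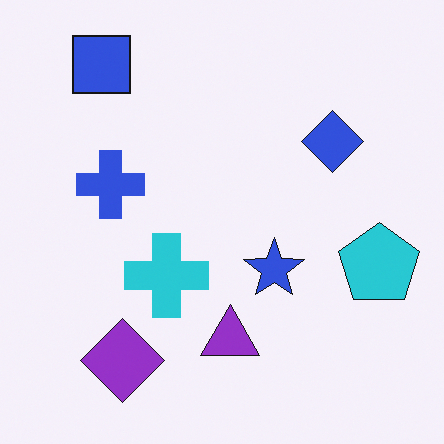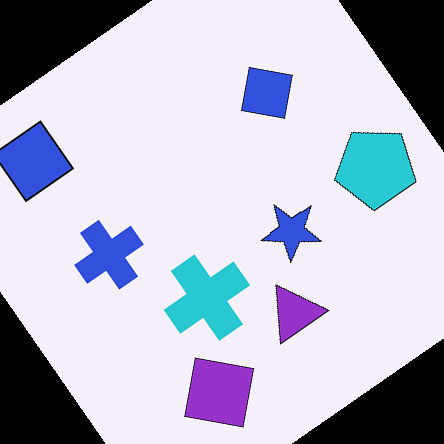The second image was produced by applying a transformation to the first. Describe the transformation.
The second image is the first rotated counter-clockwise by a large amount — several tens of degrees.

Every shape is tilted by the same angle and the image corners show triangular fill wedges — a whole-image rotation by a non-right angle.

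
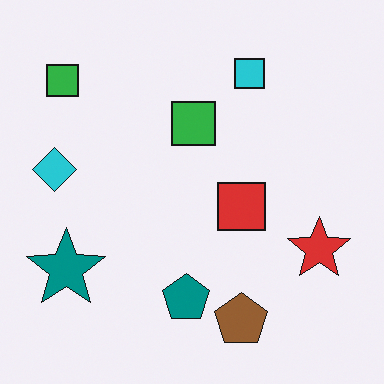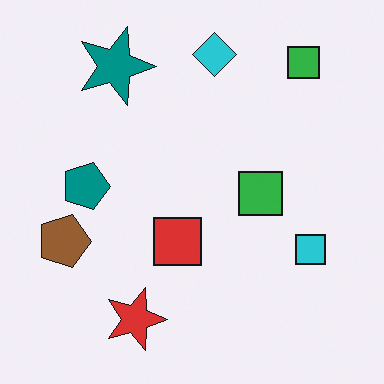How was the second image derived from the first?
The image was rotated 90° clockwise.

The teal star sits in the bottom-left of the first image and the top-left of the second — consistent with a whole-image 90° clockwise rotation.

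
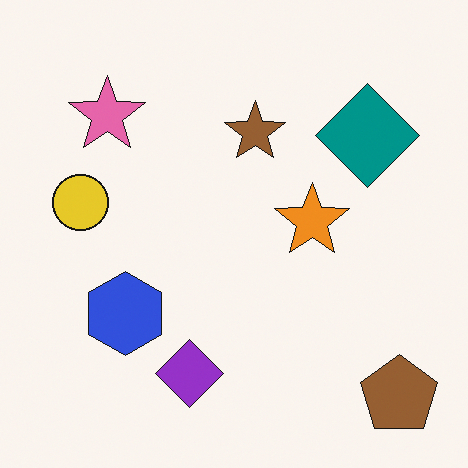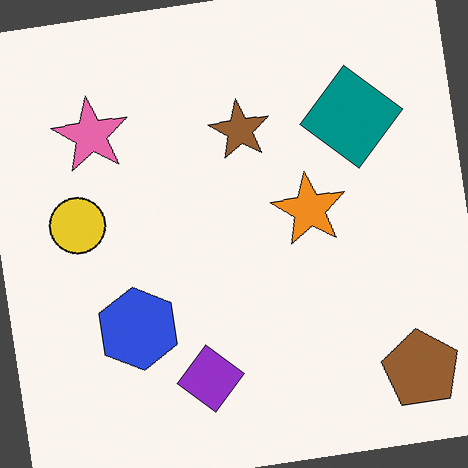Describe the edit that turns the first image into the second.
The transformation is: rotated counter-clockwise by a small amount.

Every shape is tilted by the same angle and the image corners show triangular fill wedges — a whole-image rotation by a non-right angle.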